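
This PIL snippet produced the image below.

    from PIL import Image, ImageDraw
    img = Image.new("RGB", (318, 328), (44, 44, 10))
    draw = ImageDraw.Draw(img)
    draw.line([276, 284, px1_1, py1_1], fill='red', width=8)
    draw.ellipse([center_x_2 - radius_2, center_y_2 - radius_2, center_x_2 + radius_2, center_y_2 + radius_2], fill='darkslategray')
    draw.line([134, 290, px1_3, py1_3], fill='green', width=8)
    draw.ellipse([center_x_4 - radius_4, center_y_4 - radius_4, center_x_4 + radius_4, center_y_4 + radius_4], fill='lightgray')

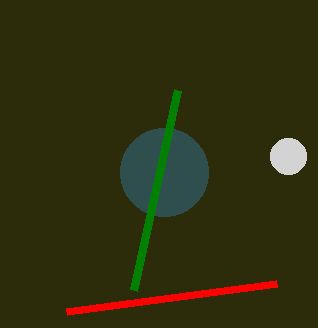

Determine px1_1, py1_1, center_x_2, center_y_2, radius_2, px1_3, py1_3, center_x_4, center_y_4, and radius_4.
px1_1 = 66, py1_1 = 312, center_x_2 = 164, center_y_2 = 172, radius_2 = 44, px1_3 = 178, py1_3 = 90, center_x_4 = 288, center_y_4 = 156, radius_4 = 18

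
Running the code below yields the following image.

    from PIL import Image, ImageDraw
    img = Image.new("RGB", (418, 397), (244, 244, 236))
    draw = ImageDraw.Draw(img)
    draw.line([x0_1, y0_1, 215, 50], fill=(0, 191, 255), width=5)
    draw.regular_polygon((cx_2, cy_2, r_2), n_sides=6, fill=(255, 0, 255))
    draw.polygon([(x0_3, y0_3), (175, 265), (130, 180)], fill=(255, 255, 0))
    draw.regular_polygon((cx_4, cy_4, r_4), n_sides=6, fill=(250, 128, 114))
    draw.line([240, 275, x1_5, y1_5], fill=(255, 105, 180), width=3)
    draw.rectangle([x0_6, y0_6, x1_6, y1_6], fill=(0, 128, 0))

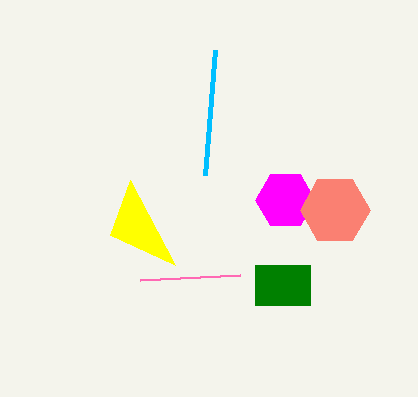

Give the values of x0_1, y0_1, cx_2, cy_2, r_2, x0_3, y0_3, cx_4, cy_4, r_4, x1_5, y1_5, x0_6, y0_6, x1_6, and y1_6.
x0_1 = 205
y0_1 = 175
cx_2 = 285
cy_2 = 200
r_2 = 30
x0_3 = 110
y0_3 = 235
cx_4 = 335
cy_4 = 210
r_4 = 35
x1_5 = 140
y1_5 = 280
x0_6 = 255
y0_6 = 265
x1_6 = 310
y1_6 = 305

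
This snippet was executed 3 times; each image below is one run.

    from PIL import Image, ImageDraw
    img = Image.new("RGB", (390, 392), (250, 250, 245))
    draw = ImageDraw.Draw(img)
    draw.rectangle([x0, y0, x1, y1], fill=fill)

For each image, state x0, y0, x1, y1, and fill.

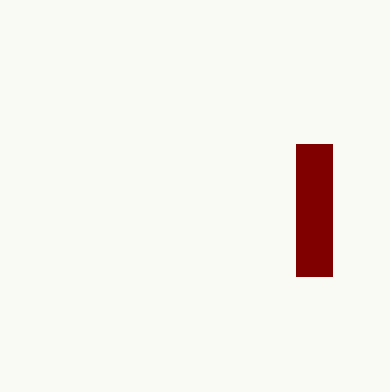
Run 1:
x0 = 296, y0 = 144, x1 = 332, y1 = 276, fill = 'maroon'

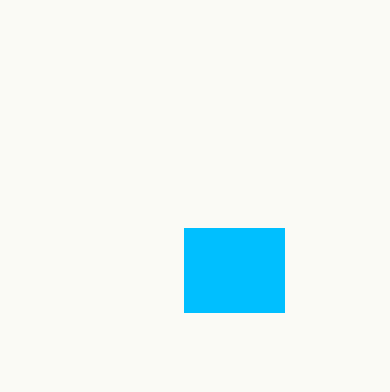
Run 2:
x0 = 184; y0 = 228; x1 = 284; y1 = 312; fill = 'deepskyblue'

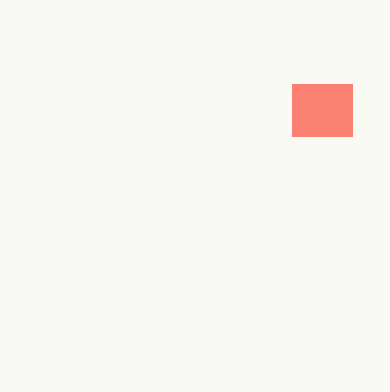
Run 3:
x0 = 292
y0 = 84
x1 = 352
y1 = 136
fill = 'salmon'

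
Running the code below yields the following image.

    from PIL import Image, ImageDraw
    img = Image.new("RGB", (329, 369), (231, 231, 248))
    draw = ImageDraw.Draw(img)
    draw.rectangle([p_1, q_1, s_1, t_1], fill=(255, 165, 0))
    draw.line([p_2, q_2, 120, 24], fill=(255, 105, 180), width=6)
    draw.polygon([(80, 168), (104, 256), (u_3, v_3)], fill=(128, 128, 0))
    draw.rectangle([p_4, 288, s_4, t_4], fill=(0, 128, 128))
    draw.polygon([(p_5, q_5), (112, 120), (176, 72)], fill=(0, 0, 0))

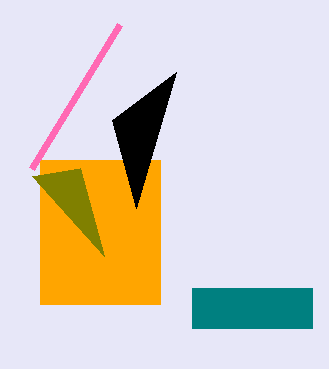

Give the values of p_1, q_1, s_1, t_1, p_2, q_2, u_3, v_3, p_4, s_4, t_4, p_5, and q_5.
p_1 = 40
q_1 = 160
s_1 = 160
t_1 = 304
p_2 = 32
q_2 = 168
u_3 = 32
v_3 = 176
p_4 = 192
s_4 = 312
t_4 = 328
p_5 = 136
q_5 = 208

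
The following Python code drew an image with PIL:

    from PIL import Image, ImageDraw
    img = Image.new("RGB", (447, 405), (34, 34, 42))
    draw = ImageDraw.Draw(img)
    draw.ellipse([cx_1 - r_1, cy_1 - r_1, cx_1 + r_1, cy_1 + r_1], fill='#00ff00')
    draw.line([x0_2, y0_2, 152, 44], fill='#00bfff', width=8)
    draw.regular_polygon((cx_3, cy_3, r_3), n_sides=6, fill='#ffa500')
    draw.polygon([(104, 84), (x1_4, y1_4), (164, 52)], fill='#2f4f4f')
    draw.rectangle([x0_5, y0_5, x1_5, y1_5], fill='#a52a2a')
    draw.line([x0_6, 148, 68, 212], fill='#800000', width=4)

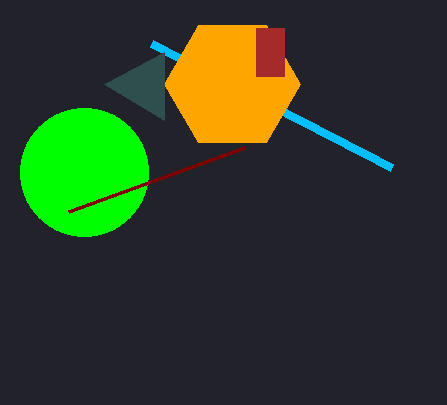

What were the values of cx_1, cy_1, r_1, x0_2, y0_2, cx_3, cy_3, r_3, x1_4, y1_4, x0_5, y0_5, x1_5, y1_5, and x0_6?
cx_1 = 84
cy_1 = 172
r_1 = 64
x0_2 = 392
y0_2 = 168
cx_3 = 232
cy_3 = 84
r_3 = 68
x1_4 = 164
y1_4 = 120
x0_5 = 256
y0_5 = 28
x1_5 = 284
y1_5 = 76
x0_6 = 244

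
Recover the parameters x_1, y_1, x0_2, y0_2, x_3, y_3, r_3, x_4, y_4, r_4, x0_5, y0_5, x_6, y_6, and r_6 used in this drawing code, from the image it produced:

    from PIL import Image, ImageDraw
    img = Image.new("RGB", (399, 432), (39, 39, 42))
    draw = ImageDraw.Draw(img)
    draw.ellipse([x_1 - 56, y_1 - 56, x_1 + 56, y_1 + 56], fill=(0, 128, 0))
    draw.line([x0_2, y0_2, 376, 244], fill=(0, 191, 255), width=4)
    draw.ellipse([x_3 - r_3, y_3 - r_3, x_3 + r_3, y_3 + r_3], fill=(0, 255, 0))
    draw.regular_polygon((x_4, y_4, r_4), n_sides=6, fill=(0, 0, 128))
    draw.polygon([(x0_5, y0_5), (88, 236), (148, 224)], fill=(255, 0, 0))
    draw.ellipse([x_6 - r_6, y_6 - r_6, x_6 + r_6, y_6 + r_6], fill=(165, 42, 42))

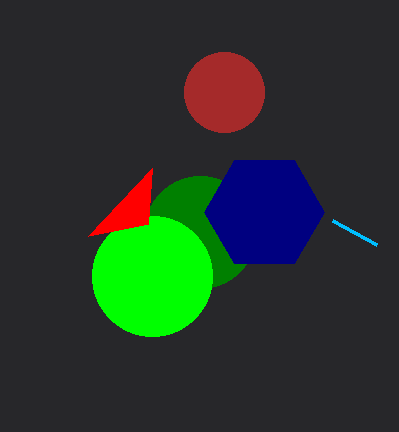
x_1 = 200
y_1 = 232
x0_2 = 332
y0_2 = 220
x_3 = 152
y_3 = 276
r_3 = 60
x_4 = 264
y_4 = 212
r_4 = 60
x0_5 = 152
y0_5 = 168
x_6 = 224
y_6 = 92
r_6 = 40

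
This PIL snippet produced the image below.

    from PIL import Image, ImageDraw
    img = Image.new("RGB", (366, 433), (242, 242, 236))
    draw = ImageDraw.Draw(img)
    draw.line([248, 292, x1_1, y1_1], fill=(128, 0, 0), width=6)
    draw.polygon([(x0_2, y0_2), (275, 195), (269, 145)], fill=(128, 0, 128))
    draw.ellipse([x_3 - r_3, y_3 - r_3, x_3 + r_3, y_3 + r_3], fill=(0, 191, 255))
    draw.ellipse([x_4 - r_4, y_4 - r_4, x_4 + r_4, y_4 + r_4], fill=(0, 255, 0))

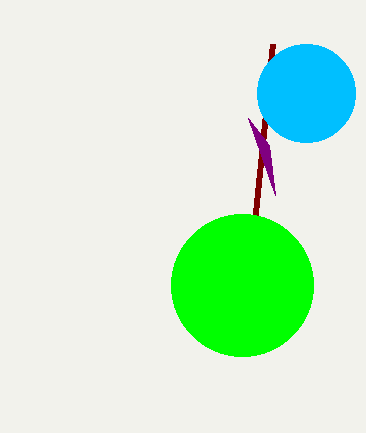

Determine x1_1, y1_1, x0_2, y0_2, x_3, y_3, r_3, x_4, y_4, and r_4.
x1_1 = 273
y1_1 = 44
x0_2 = 248
y0_2 = 118
x_3 = 306
y_3 = 93
r_3 = 49
x_4 = 242
y_4 = 285
r_4 = 71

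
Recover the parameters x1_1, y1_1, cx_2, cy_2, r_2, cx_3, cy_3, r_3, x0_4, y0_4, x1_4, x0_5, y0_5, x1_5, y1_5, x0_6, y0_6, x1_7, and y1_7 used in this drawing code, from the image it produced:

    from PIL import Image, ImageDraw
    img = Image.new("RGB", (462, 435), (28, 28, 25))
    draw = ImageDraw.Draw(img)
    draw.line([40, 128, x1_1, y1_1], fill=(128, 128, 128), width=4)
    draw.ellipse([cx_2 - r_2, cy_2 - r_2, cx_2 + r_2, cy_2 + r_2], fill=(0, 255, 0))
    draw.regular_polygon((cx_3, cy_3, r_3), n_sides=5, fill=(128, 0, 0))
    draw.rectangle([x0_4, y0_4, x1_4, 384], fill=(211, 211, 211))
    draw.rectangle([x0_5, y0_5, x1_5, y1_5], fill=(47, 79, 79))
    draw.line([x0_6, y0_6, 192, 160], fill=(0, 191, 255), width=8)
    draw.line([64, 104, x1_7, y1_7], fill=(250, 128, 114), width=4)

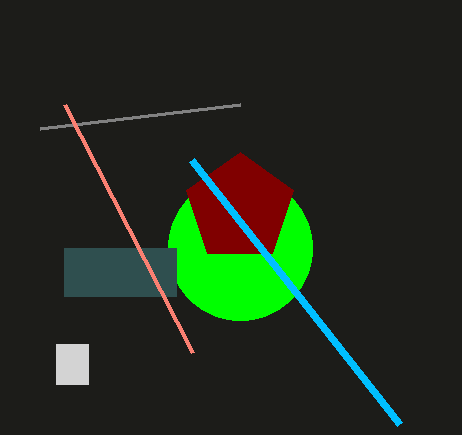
x1_1 = 240; y1_1 = 104; cx_2 = 240; cy_2 = 248; r_2 = 72; cx_3 = 240; cy_3 = 208; r_3 = 56; x0_4 = 56; y0_4 = 344; x1_4 = 88; x0_5 = 64; y0_5 = 248; x1_5 = 176; y1_5 = 296; x0_6 = 400; y0_6 = 424; x1_7 = 192; y1_7 = 352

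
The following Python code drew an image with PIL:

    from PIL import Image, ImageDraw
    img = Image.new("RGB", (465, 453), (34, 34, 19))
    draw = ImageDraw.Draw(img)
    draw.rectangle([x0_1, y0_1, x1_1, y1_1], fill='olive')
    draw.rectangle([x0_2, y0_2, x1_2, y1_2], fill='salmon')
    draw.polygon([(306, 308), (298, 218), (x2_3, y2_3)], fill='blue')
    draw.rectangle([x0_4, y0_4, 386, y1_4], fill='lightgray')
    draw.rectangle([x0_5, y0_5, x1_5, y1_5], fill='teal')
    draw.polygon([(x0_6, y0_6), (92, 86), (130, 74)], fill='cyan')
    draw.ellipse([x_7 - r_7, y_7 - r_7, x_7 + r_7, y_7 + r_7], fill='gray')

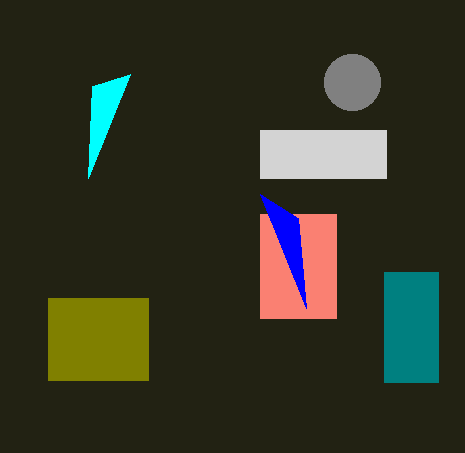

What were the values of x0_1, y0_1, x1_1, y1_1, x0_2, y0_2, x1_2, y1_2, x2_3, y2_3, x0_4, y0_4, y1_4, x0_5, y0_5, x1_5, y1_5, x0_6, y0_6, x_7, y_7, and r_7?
x0_1 = 48; y0_1 = 298; x1_1 = 148; y1_1 = 380; x0_2 = 260; y0_2 = 214; x1_2 = 336; y1_2 = 318; x2_3 = 260; y2_3 = 194; x0_4 = 260; y0_4 = 130; y1_4 = 178; x0_5 = 384; y0_5 = 272; x1_5 = 438; y1_5 = 382; x0_6 = 88; y0_6 = 178; x_7 = 352; y_7 = 82; r_7 = 28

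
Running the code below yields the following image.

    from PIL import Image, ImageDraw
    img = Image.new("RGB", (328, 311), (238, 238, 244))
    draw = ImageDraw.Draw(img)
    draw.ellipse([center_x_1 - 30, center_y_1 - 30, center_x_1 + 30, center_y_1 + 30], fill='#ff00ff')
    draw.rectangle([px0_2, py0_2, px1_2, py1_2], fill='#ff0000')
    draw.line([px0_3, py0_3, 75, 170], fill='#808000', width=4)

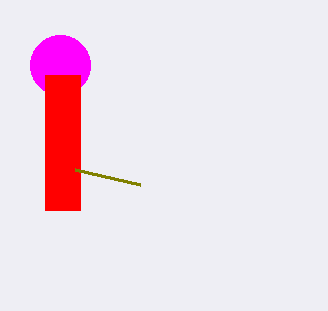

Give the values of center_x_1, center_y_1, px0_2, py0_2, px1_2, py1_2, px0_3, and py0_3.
center_x_1 = 60; center_y_1 = 65; px0_2 = 45; py0_2 = 75; px1_2 = 80; py1_2 = 210; px0_3 = 140; py0_3 = 185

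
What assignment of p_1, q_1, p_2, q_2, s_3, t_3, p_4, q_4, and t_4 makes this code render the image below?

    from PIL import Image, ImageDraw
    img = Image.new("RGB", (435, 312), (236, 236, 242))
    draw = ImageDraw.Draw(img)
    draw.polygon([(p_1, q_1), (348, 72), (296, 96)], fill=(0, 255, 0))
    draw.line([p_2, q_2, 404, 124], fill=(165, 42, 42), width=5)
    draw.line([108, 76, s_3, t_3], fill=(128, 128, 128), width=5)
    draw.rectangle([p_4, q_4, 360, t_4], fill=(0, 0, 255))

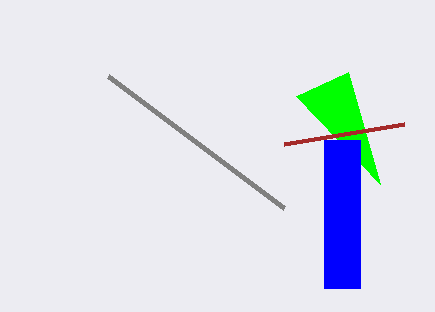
p_1 = 380, q_1 = 184, p_2 = 284, q_2 = 144, s_3 = 284, t_3 = 208, p_4 = 324, q_4 = 140, t_4 = 288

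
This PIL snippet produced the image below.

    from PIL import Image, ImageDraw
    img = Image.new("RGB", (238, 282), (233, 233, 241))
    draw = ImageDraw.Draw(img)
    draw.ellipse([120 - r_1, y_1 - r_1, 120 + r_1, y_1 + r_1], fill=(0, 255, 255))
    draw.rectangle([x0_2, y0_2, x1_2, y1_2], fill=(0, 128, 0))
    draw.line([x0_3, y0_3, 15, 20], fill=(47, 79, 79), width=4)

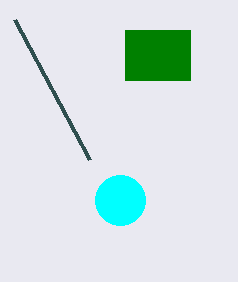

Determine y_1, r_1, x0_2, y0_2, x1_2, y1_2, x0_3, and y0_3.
y_1 = 200; r_1 = 25; x0_2 = 125; y0_2 = 30; x1_2 = 190; y1_2 = 80; x0_3 = 90; y0_3 = 160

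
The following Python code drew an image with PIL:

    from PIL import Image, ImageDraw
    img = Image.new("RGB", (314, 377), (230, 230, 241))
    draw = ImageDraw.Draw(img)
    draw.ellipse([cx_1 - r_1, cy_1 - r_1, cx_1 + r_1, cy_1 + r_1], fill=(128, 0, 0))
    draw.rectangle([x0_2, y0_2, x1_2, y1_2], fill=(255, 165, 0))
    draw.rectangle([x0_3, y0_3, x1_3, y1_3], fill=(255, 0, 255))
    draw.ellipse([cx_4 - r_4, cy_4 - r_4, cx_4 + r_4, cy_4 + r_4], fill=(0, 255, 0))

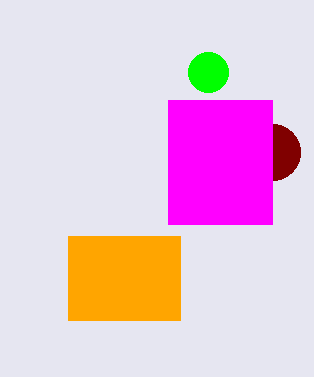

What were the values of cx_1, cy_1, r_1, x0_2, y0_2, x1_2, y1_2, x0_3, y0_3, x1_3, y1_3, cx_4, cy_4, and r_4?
cx_1 = 272
cy_1 = 152
r_1 = 28
x0_2 = 68
y0_2 = 236
x1_2 = 180
y1_2 = 320
x0_3 = 168
y0_3 = 100
x1_3 = 272
y1_3 = 224
cx_4 = 208
cy_4 = 72
r_4 = 20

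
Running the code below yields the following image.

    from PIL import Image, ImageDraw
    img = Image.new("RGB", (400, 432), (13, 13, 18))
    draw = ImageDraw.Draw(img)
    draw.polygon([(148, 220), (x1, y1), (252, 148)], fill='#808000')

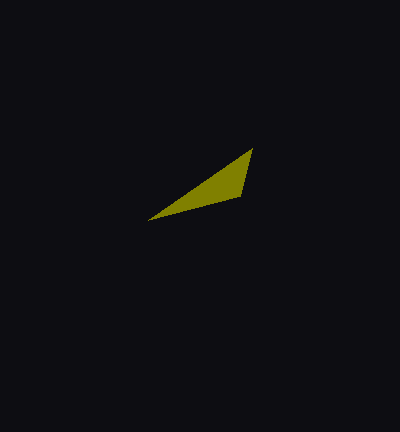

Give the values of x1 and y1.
x1 = 240, y1 = 196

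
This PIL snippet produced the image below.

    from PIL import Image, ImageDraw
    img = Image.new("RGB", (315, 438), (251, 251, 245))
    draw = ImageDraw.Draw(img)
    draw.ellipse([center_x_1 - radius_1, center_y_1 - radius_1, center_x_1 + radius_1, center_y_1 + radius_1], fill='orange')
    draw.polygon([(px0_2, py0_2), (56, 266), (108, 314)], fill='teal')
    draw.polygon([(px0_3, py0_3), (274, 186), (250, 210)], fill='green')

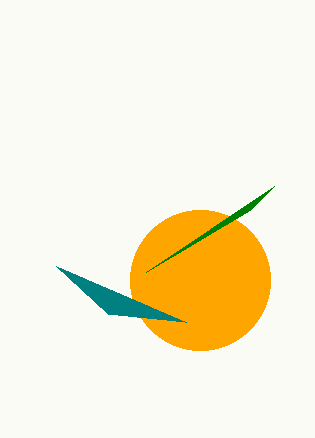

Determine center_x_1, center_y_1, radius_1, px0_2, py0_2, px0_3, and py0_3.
center_x_1 = 200; center_y_1 = 280; radius_1 = 70; px0_2 = 186; py0_2 = 322; px0_3 = 146; py0_3 = 272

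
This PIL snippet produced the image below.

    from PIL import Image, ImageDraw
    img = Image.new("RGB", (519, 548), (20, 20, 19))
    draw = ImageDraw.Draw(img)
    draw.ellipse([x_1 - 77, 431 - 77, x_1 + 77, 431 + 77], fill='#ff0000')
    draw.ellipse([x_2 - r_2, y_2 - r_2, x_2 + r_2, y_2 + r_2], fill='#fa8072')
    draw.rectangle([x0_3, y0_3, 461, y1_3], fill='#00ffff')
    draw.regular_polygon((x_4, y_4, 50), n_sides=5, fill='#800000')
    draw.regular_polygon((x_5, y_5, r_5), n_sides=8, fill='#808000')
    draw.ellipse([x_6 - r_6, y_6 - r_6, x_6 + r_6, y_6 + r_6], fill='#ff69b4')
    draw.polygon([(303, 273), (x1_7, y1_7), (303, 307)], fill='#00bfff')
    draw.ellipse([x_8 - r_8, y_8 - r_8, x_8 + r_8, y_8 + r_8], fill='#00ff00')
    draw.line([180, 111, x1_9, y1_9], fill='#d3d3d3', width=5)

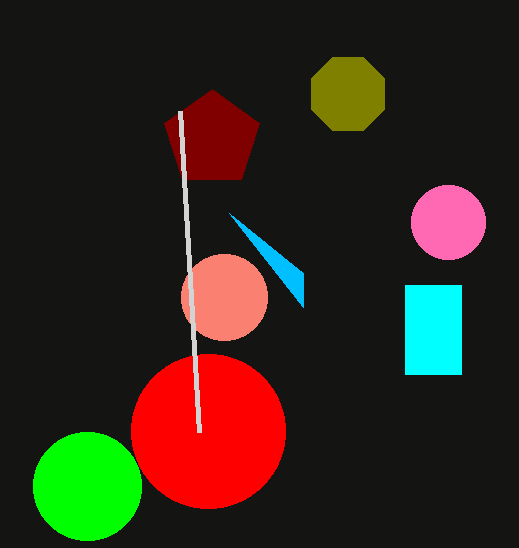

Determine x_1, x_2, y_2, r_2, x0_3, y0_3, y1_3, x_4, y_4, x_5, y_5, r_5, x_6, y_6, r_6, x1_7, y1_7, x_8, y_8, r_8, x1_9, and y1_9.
x_1 = 208, x_2 = 224, y_2 = 297, r_2 = 43, x0_3 = 405, y0_3 = 285, y1_3 = 374, x_4 = 212, y_4 = 139, x_5 = 348, y_5 = 94, r_5 = 40, x_6 = 448, y_6 = 222, r_6 = 37, x1_7 = 229, y1_7 = 213, x_8 = 87, y_8 = 486, r_8 = 54, x1_9 = 199, y1_9 = 432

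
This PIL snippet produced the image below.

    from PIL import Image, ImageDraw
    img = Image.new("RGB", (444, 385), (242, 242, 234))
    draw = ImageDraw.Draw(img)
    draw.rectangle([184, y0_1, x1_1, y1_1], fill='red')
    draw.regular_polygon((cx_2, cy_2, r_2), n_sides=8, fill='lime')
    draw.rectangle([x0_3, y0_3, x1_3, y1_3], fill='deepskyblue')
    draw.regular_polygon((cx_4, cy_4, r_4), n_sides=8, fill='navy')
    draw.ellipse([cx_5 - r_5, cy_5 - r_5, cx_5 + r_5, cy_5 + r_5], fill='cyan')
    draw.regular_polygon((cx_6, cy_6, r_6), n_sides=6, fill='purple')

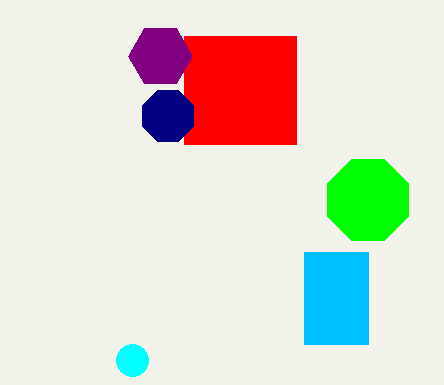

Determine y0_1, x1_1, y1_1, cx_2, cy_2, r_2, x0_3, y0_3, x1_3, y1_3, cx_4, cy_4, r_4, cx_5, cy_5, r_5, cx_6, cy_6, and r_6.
y0_1 = 36; x1_1 = 296; y1_1 = 144; cx_2 = 368; cy_2 = 200; r_2 = 44; x0_3 = 304; y0_3 = 252; x1_3 = 368; y1_3 = 344; cx_4 = 168; cy_4 = 116; r_4 = 28; cx_5 = 132; cy_5 = 360; r_5 = 16; cx_6 = 160; cy_6 = 56; r_6 = 32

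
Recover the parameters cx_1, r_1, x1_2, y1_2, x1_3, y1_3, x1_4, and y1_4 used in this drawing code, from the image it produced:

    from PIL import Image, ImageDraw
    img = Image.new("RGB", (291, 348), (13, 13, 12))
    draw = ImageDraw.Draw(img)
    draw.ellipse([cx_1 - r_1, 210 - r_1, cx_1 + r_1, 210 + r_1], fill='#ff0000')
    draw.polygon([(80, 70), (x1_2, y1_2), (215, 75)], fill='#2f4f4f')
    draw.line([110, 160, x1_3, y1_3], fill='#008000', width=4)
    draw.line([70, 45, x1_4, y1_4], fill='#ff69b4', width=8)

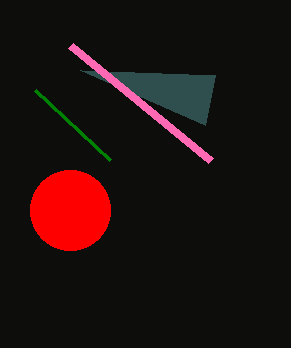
cx_1 = 70; r_1 = 40; x1_2 = 205; y1_2 = 125; x1_3 = 35; y1_3 = 90; x1_4 = 210; y1_4 = 160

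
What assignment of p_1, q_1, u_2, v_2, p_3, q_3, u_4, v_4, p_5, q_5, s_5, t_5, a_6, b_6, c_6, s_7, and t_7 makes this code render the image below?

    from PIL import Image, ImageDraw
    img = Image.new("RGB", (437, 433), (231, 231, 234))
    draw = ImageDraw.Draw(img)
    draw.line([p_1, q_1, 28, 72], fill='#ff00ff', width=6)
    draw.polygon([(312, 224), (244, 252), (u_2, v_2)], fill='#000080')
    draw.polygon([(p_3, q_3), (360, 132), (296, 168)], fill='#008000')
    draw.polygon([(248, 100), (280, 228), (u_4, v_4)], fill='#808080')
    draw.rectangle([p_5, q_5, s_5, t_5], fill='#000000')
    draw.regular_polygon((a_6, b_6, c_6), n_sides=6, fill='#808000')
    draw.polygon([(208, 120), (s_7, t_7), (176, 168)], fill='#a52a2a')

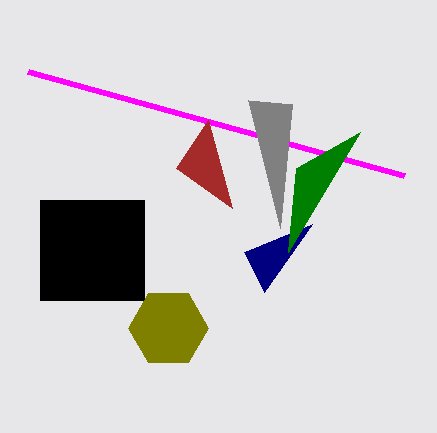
p_1 = 404; q_1 = 176; u_2 = 264; v_2 = 292; p_3 = 288; q_3 = 252; u_4 = 292; v_4 = 104; p_5 = 40; q_5 = 200; s_5 = 144; t_5 = 300; a_6 = 168; b_6 = 328; c_6 = 40; s_7 = 232; t_7 = 208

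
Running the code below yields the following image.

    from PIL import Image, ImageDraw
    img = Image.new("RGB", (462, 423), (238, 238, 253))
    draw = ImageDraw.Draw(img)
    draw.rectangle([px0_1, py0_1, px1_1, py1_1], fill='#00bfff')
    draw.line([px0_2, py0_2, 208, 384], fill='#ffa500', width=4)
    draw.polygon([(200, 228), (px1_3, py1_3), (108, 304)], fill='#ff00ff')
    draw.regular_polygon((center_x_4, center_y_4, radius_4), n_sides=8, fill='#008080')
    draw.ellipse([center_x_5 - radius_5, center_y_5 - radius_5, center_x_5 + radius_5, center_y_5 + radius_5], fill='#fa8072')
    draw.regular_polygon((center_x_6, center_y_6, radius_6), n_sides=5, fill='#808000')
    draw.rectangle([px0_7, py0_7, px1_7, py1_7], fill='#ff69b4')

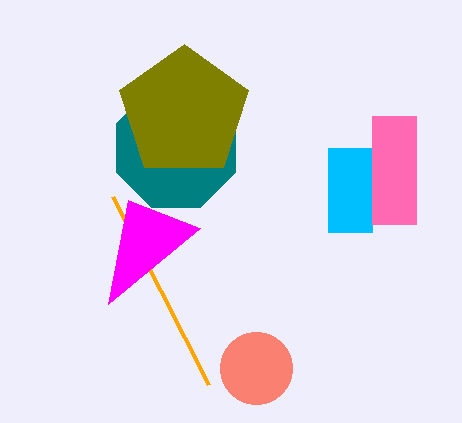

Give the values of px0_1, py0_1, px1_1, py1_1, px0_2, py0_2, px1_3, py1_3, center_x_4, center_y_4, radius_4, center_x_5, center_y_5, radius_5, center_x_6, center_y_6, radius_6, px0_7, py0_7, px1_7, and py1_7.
px0_1 = 328
py0_1 = 148
px1_1 = 372
py1_1 = 232
px0_2 = 112
py0_2 = 196
px1_3 = 128
py1_3 = 200
center_x_4 = 176
center_y_4 = 148
radius_4 = 64
center_x_5 = 256
center_y_5 = 368
radius_5 = 36
center_x_6 = 184
center_y_6 = 112
radius_6 = 68
px0_7 = 372
py0_7 = 116
px1_7 = 416
py1_7 = 224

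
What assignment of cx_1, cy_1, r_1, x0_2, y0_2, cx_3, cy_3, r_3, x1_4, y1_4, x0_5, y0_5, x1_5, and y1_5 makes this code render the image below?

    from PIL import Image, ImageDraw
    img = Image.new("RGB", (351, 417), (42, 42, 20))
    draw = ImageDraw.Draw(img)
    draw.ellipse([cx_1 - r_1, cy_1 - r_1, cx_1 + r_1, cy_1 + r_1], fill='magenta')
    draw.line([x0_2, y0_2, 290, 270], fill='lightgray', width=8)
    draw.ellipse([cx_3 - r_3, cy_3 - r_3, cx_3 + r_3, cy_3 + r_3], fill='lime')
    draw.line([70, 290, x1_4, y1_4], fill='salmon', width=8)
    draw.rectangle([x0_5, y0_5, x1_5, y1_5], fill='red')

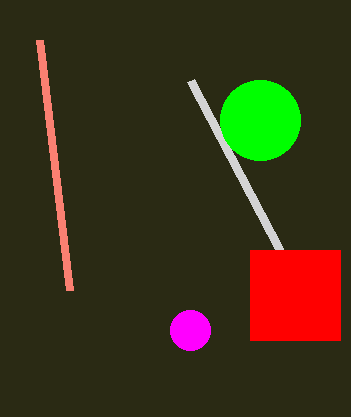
cx_1 = 190; cy_1 = 330; r_1 = 20; x0_2 = 190; y0_2 = 80; cx_3 = 260; cy_3 = 120; r_3 = 40; x1_4 = 40; y1_4 = 40; x0_5 = 250; y0_5 = 250; x1_5 = 340; y1_5 = 340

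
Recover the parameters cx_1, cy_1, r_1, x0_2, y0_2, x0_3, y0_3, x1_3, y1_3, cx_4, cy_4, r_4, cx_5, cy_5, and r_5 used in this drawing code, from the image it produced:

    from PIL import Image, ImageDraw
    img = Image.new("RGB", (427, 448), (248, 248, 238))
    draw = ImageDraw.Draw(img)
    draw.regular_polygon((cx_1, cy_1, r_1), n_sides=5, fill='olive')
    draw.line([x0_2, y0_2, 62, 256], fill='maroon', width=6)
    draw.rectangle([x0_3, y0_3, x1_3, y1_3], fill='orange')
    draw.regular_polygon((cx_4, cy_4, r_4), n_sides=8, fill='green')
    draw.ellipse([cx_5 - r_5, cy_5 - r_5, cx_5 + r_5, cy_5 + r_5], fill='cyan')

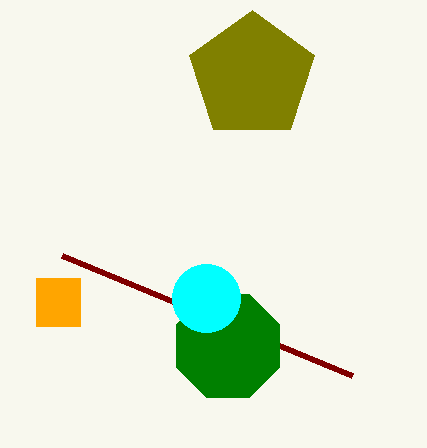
cx_1 = 252
cy_1 = 76
r_1 = 66
x0_2 = 352
y0_2 = 376
x0_3 = 36
y0_3 = 278
x1_3 = 80
y1_3 = 326
cx_4 = 228
cy_4 = 346
r_4 = 56
cx_5 = 206
cy_5 = 298
r_5 = 34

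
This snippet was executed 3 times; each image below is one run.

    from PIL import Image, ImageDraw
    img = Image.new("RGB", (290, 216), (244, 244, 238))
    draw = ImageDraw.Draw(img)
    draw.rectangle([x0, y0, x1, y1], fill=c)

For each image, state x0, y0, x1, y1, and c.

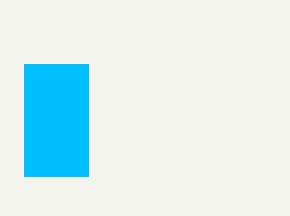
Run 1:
x0 = 24, y0 = 64, x1 = 88, y1 = 176, c = 'deepskyblue'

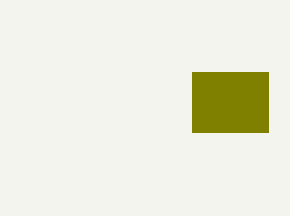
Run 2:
x0 = 192; y0 = 72; x1 = 268; y1 = 132; c = 'olive'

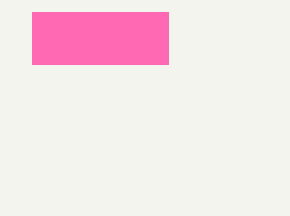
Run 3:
x0 = 32; y0 = 12; x1 = 168; y1 = 64; c = 'hotpink'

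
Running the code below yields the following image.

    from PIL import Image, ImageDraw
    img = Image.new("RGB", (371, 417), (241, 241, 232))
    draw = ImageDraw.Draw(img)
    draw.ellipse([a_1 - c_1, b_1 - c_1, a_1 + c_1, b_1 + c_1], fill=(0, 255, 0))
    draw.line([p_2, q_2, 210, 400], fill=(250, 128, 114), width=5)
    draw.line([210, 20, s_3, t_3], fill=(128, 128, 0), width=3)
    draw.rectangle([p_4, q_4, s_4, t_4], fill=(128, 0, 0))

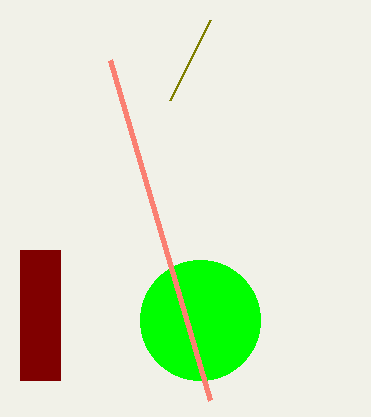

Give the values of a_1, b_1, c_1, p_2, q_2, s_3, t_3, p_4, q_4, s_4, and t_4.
a_1 = 200, b_1 = 320, c_1 = 60, p_2 = 110, q_2 = 60, s_3 = 170, t_3 = 100, p_4 = 20, q_4 = 250, s_4 = 60, t_4 = 380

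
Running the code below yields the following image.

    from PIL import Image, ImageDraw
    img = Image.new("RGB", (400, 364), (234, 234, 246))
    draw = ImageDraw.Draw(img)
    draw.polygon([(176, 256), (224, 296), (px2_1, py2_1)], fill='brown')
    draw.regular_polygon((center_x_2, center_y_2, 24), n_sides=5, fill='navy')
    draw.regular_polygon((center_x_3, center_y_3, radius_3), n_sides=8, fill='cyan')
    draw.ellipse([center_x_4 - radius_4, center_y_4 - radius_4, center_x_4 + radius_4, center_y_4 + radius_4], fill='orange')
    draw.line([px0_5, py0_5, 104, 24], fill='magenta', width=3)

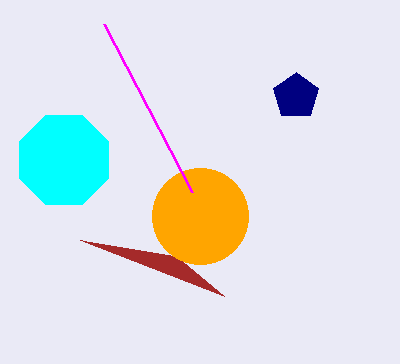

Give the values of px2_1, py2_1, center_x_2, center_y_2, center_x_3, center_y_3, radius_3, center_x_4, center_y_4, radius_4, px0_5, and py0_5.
px2_1 = 80
py2_1 = 240
center_x_2 = 296
center_y_2 = 96
center_x_3 = 64
center_y_3 = 160
radius_3 = 48
center_x_4 = 200
center_y_4 = 216
radius_4 = 48
px0_5 = 192
py0_5 = 192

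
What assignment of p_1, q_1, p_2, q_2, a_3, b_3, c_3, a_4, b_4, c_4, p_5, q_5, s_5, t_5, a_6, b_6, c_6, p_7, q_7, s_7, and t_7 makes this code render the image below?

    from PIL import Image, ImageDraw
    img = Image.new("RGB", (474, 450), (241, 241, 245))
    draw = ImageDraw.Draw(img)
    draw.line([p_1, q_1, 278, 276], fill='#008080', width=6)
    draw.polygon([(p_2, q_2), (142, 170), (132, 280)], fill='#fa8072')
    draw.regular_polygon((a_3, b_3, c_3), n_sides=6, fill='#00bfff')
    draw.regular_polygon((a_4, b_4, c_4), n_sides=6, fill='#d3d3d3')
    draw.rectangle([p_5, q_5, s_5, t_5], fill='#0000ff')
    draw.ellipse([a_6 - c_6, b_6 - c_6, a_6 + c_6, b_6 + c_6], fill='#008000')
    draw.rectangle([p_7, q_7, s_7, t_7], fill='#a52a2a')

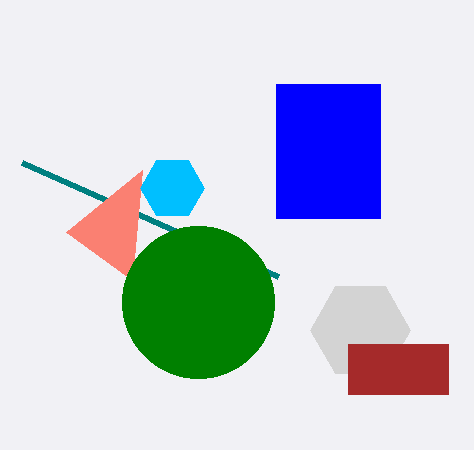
p_1 = 22, q_1 = 162, p_2 = 66, q_2 = 232, a_3 = 172, b_3 = 188, c_3 = 32, a_4 = 360, b_4 = 330, c_4 = 50, p_5 = 276, q_5 = 84, s_5 = 380, t_5 = 218, a_6 = 198, b_6 = 302, c_6 = 76, p_7 = 348, q_7 = 344, s_7 = 448, t_7 = 394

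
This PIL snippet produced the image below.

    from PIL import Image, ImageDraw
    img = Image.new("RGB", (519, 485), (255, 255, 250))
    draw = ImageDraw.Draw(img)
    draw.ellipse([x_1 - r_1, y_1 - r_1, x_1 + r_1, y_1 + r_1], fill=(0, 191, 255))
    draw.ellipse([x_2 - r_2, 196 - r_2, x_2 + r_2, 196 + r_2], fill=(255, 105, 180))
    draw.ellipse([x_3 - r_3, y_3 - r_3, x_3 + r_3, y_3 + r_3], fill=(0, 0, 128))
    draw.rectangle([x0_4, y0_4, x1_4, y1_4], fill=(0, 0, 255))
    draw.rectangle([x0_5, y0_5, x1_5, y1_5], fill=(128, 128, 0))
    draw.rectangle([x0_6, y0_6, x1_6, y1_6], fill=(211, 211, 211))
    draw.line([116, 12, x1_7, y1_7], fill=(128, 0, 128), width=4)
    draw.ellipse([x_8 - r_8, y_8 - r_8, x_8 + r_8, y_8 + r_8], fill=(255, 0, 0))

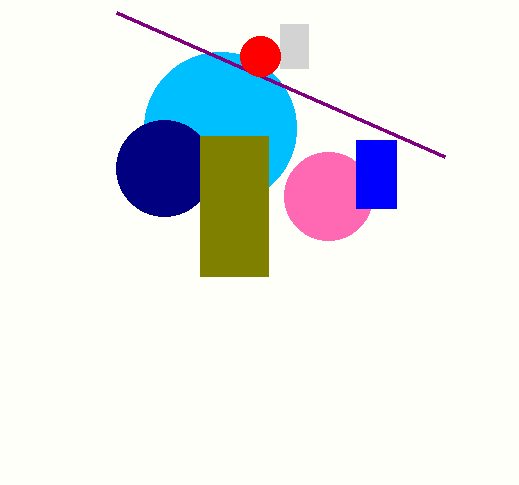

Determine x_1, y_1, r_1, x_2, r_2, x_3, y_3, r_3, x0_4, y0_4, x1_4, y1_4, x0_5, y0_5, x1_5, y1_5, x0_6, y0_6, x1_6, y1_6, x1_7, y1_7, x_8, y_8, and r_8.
x_1 = 220
y_1 = 128
r_1 = 76
x_2 = 328
r_2 = 44
x_3 = 164
y_3 = 168
r_3 = 48
x0_4 = 356
y0_4 = 140
x1_4 = 396
y1_4 = 208
x0_5 = 200
y0_5 = 136
x1_5 = 268
y1_5 = 276
x0_6 = 280
y0_6 = 24
x1_6 = 308
y1_6 = 68
x1_7 = 444
y1_7 = 156
x_8 = 260
y_8 = 56
r_8 = 20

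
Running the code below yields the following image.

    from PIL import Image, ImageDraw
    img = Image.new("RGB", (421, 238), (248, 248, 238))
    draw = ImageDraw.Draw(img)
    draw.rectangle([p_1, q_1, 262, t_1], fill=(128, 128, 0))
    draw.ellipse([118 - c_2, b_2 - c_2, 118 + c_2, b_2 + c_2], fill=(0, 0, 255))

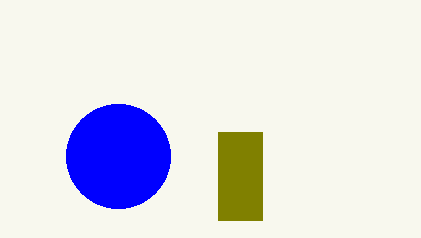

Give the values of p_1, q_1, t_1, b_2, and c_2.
p_1 = 218; q_1 = 132; t_1 = 220; b_2 = 156; c_2 = 52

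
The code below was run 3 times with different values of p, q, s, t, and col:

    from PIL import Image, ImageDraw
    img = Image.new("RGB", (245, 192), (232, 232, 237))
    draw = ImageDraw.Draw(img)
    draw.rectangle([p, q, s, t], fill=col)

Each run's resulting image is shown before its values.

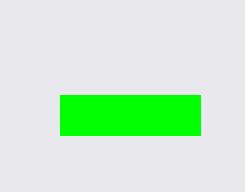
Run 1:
p = 60, q = 95, s = 200, t = 135, col = 'lime'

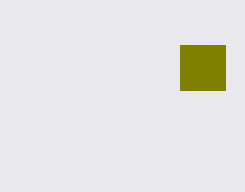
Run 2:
p = 180
q = 45
s = 225
t = 90
col = 'olive'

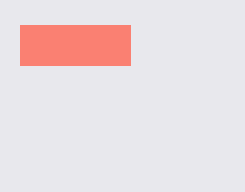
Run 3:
p = 20; q = 25; s = 130; t = 65; col = 'salmon'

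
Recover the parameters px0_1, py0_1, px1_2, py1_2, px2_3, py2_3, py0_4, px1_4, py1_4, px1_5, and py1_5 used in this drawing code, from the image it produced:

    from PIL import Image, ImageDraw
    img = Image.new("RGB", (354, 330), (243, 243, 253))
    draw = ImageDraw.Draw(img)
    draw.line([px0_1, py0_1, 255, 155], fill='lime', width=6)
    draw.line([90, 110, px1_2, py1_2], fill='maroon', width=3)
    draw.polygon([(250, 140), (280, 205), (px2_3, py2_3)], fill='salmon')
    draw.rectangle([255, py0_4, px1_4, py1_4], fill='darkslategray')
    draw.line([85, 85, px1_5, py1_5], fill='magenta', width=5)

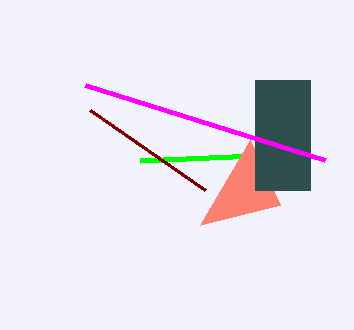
px0_1 = 140
py0_1 = 160
px1_2 = 205
py1_2 = 190
px2_3 = 200
py2_3 = 225
py0_4 = 80
px1_4 = 310
py1_4 = 190
px1_5 = 325
py1_5 = 160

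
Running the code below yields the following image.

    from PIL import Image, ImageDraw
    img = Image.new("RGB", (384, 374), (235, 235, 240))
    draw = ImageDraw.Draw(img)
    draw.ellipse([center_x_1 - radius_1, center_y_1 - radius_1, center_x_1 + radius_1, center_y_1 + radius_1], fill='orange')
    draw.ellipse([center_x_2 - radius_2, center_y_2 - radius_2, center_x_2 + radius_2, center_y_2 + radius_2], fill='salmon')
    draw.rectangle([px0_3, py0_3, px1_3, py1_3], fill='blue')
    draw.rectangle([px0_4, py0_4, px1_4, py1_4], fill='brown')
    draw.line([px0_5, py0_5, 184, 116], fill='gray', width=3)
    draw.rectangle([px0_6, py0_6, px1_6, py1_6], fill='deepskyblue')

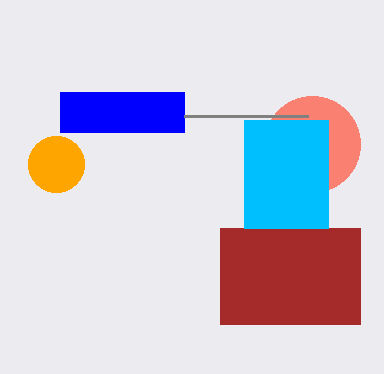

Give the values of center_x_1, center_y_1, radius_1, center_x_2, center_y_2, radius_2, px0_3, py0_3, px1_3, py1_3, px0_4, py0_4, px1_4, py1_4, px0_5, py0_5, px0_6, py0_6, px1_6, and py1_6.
center_x_1 = 56; center_y_1 = 164; radius_1 = 28; center_x_2 = 312; center_y_2 = 144; radius_2 = 48; px0_3 = 60; py0_3 = 92; px1_3 = 184; py1_3 = 132; px0_4 = 220; py0_4 = 228; px1_4 = 360; py1_4 = 324; px0_5 = 308; py0_5 = 116; px0_6 = 244; py0_6 = 120; px1_6 = 328; py1_6 = 228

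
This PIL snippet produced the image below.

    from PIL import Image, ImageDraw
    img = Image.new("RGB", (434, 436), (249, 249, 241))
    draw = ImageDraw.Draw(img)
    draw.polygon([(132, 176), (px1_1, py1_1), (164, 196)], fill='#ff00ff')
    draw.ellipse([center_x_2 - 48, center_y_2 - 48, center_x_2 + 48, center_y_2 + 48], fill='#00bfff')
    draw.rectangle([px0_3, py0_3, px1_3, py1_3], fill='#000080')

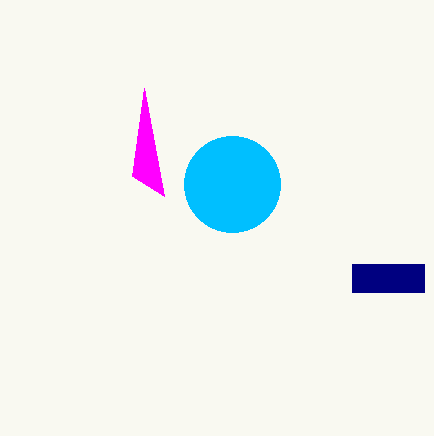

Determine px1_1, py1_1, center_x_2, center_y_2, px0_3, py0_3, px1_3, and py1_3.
px1_1 = 144, py1_1 = 88, center_x_2 = 232, center_y_2 = 184, px0_3 = 352, py0_3 = 264, px1_3 = 424, py1_3 = 292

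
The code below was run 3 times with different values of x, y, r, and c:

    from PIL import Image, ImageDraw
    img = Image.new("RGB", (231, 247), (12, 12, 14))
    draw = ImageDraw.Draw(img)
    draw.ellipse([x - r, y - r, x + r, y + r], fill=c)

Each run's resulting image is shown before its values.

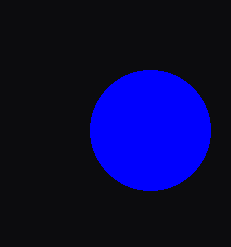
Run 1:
x = 150; y = 130; r = 60; c = 'blue'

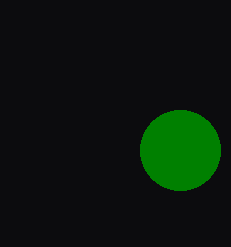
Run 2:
x = 180; y = 150; r = 40; c = 'green'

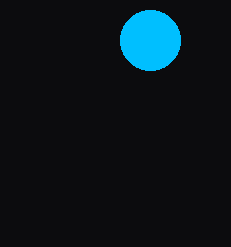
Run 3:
x = 150; y = 40; r = 30; c = 'deepskyblue'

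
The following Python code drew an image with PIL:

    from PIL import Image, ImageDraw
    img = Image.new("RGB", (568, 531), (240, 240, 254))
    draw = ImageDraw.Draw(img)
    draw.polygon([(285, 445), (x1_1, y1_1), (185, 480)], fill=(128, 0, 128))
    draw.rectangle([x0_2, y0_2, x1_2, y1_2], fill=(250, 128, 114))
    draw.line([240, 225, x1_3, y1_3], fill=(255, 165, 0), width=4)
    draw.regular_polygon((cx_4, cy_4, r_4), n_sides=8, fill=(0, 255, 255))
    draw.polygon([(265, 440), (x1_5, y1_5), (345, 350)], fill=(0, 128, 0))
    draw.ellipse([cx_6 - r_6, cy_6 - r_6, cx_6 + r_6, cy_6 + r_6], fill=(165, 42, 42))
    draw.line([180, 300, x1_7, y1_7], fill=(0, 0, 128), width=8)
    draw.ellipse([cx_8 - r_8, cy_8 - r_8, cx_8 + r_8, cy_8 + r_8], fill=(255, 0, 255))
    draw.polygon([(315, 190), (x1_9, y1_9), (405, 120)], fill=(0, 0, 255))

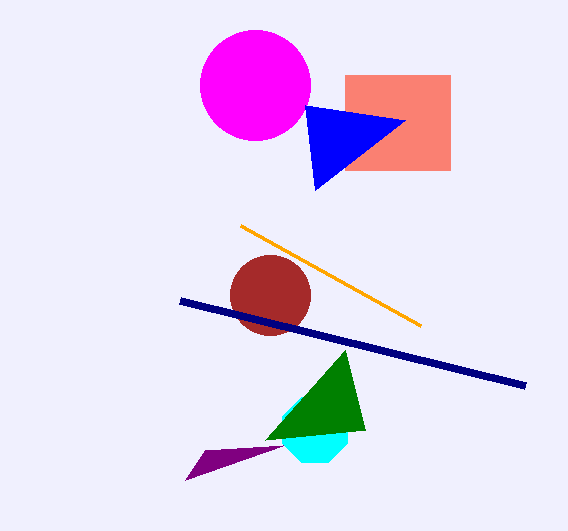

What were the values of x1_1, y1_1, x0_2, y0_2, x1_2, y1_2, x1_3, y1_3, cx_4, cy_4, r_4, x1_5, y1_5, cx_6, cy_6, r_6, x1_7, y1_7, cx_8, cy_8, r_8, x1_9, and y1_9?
x1_1 = 205, y1_1 = 450, x0_2 = 345, y0_2 = 75, x1_2 = 450, y1_2 = 170, x1_3 = 420, y1_3 = 325, cx_4 = 315, cy_4 = 430, r_4 = 35, x1_5 = 365, y1_5 = 430, cx_6 = 270, cy_6 = 295, r_6 = 40, x1_7 = 525, y1_7 = 385, cx_8 = 255, cy_8 = 85, r_8 = 55, x1_9 = 305, y1_9 = 105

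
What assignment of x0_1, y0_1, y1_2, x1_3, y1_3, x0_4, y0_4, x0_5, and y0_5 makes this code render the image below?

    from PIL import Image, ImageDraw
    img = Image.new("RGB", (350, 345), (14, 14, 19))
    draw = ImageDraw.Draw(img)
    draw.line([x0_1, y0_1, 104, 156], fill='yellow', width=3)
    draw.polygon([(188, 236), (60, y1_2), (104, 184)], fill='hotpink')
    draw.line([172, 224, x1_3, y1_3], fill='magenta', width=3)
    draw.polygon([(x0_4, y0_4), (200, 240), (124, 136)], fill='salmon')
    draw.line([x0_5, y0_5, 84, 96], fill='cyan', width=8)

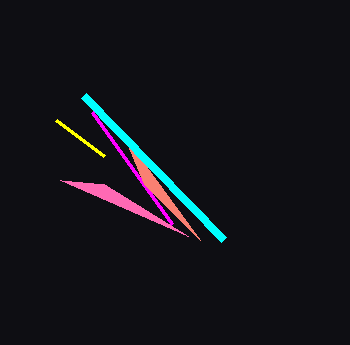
x0_1 = 56; y0_1 = 120; y1_2 = 180; x1_3 = 92; y1_3 = 112; x0_4 = 144; y0_4 = 184; x0_5 = 224; y0_5 = 240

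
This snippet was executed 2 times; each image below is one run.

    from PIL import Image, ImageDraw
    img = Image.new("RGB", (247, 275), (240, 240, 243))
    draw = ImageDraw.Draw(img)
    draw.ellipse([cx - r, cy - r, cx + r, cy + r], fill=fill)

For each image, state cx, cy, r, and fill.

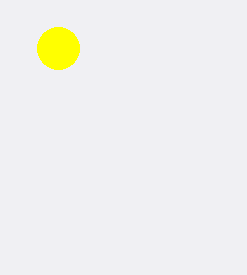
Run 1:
cx = 58, cy = 48, r = 21, fill = 'yellow'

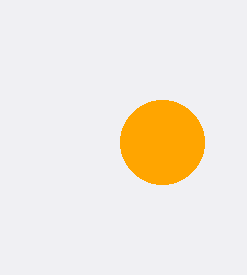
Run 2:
cx = 162; cy = 142; r = 42; fill = 'orange'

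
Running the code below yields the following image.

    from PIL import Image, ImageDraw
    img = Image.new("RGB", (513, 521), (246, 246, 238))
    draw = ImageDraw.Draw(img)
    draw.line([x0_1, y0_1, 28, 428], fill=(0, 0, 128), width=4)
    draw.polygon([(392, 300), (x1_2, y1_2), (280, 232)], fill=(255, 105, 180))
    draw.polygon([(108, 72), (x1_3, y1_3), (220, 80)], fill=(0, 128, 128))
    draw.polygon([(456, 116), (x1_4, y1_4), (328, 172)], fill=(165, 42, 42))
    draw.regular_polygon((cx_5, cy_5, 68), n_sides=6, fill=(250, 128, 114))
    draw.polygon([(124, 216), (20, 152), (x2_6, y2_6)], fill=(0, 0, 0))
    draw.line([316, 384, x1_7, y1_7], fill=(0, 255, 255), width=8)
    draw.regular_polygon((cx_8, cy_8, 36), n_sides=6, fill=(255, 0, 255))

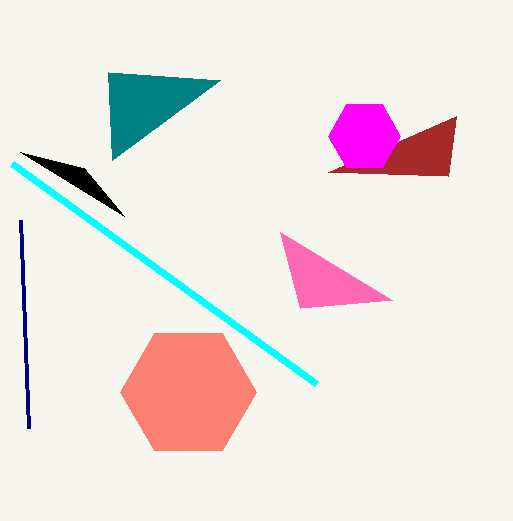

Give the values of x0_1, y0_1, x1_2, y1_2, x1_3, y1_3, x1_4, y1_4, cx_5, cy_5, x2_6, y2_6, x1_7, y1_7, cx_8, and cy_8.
x0_1 = 20, y0_1 = 220, x1_2 = 300, y1_2 = 308, x1_3 = 112, y1_3 = 160, x1_4 = 448, y1_4 = 176, cx_5 = 188, cy_5 = 392, x2_6 = 84, y2_6 = 168, x1_7 = 12, y1_7 = 164, cx_8 = 364, cy_8 = 136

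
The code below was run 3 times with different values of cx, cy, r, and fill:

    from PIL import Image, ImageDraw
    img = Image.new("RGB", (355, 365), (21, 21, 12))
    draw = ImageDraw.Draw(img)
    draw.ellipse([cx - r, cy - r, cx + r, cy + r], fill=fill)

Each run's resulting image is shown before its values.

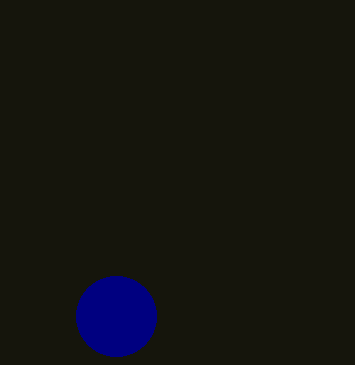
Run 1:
cx = 116
cy = 316
r = 40
fill = 'navy'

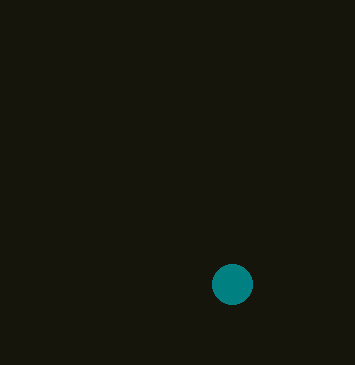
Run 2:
cx = 232; cy = 284; r = 20; fill = 'teal'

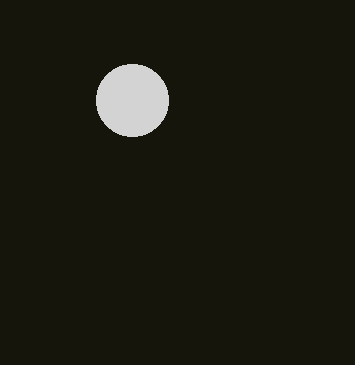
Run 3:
cx = 132, cy = 100, r = 36, fill = 'lightgray'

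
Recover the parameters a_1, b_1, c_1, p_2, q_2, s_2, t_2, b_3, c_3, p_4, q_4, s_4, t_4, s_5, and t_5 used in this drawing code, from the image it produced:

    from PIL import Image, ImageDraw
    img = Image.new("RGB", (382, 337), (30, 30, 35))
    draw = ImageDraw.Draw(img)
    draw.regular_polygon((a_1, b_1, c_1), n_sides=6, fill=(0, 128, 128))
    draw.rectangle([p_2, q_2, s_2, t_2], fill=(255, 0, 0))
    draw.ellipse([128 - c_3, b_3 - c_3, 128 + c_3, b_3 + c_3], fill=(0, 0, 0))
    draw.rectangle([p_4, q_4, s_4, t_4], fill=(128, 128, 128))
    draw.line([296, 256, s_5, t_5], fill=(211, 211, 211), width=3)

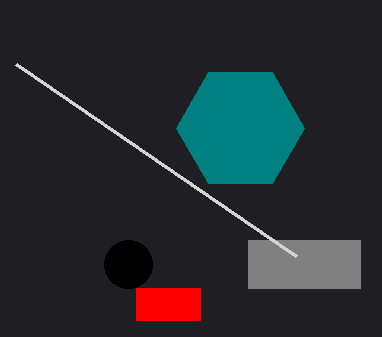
a_1 = 240, b_1 = 128, c_1 = 64, p_2 = 136, q_2 = 288, s_2 = 200, t_2 = 320, b_3 = 264, c_3 = 24, p_4 = 248, q_4 = 240, s_4 = 360, t_4 = 288, s_5 = 16, t_5 = 64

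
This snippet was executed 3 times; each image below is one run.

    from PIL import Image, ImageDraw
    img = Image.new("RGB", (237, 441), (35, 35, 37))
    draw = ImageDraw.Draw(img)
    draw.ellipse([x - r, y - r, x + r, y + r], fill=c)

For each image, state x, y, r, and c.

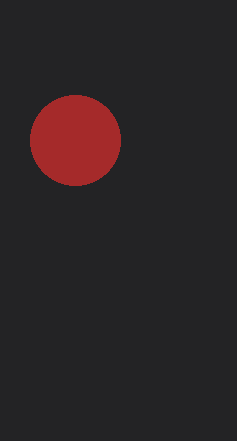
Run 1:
x = 75, y = 140, r = 45, c = 'brown'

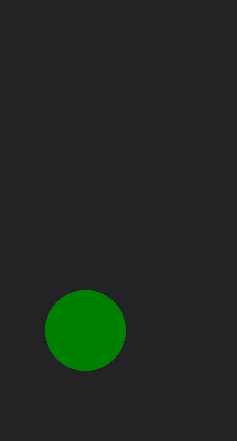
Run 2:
x = 85
y = 330
r = 40
c = 'green'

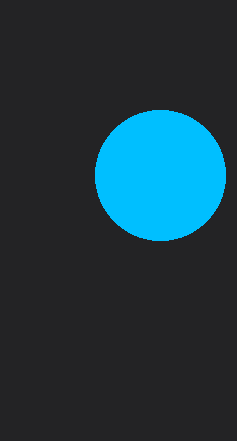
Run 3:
x = 160; y = 175; r = 65; c = 'deepskyblue'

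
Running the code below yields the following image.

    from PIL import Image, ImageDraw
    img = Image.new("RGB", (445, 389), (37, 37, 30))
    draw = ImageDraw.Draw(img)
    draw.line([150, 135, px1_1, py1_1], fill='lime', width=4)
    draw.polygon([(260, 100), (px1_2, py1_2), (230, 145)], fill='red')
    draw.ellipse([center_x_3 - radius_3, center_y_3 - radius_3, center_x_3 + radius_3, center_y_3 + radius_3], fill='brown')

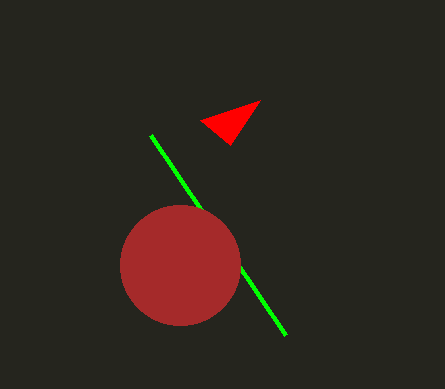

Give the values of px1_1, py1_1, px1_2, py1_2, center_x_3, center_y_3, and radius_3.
px1_1 = 285
py1_1 = 335
px1_2 = 200
py1_2 = 120
center_x_3 = 180
center_y_3 = 265
radius_3 = 60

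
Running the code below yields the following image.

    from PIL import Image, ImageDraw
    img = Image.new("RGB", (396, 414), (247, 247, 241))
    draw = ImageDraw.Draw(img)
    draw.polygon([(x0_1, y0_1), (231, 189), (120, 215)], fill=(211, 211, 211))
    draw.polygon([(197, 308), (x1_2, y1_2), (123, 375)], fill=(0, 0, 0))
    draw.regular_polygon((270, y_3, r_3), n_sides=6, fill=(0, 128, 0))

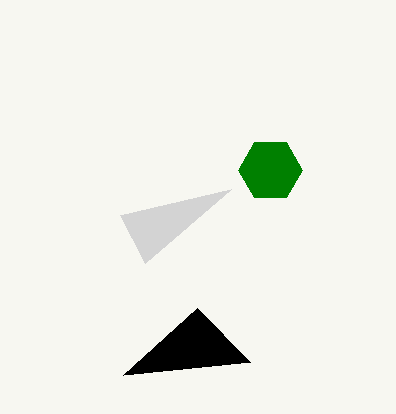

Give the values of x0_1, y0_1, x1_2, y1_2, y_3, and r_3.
x0_1 = 145, y0_1 = 263, x1_2 = 250, y1_2 = 362, y_3 = 170, r_3 = 32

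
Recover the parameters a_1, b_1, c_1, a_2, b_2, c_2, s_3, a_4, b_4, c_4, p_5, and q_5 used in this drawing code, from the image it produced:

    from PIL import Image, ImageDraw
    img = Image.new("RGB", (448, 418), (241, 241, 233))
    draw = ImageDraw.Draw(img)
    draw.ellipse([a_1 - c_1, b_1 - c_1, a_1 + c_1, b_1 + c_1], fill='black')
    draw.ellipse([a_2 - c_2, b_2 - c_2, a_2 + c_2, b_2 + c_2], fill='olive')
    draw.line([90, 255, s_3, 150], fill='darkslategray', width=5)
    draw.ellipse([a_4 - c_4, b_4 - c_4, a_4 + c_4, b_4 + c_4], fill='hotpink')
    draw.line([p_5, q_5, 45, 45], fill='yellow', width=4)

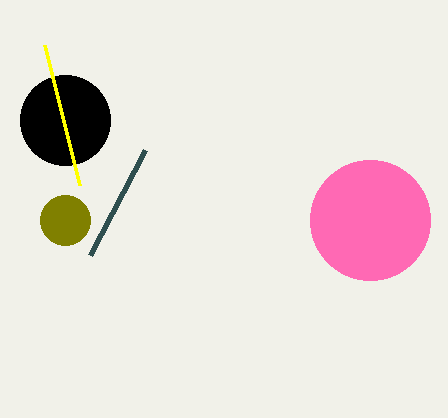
a_1 = 65, b_1 = 120, c_1 = 45, a_2 = 65, b_2 = 220, c_2 = 25, s_3 = 145, a_4 = 370, b_4 = 220, c_4 = 60, p_5 = 80, q_5 = 185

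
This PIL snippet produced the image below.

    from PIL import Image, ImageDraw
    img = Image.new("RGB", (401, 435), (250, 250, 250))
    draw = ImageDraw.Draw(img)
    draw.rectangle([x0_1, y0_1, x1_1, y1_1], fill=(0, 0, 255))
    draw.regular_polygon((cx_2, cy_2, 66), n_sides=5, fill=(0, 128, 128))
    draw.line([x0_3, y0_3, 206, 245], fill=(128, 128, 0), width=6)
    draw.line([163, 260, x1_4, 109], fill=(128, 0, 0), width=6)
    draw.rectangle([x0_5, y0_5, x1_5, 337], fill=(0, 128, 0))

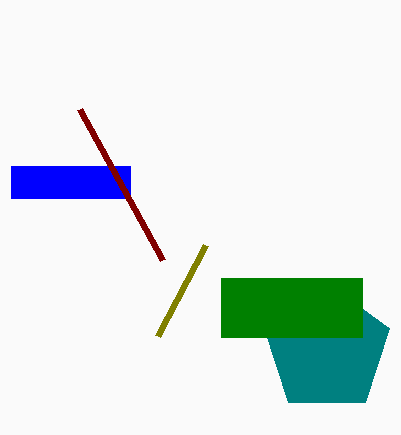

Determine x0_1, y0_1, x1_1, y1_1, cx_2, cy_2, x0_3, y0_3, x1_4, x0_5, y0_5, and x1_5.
x0_1 = 11; y0_1 = 166; x1_1 = 130; y1_1 = 198; cx_2 = 327; cy_2 = 349; x0_3 = 158; y0_3 = 336; x1_4 = 80; x0_5 = 221; y0_5 = 278; x1_5 = 362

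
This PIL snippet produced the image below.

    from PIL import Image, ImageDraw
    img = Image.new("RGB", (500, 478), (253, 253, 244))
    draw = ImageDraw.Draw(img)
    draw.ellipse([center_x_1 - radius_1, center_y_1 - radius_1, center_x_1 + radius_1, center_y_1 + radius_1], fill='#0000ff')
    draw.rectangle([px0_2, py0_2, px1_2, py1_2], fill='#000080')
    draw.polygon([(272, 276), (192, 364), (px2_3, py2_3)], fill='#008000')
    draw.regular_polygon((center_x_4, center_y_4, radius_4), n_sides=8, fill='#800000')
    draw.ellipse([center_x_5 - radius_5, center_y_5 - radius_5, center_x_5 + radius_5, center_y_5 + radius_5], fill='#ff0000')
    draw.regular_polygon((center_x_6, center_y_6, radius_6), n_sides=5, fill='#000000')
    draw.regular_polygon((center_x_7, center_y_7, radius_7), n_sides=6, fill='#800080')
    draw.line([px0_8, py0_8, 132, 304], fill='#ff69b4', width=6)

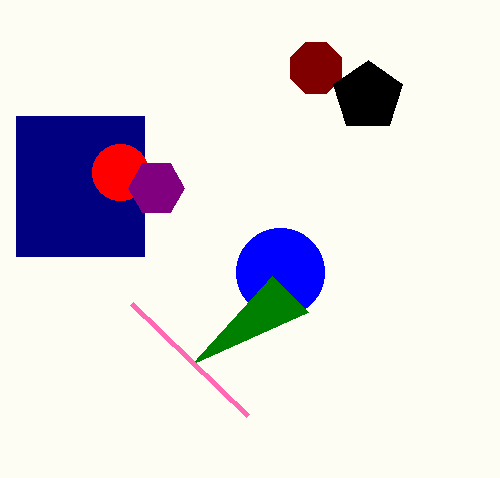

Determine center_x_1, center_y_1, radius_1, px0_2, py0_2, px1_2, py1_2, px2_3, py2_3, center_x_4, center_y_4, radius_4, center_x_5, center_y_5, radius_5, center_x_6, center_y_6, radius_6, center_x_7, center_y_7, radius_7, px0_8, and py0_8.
center_x_1 = 280
center_y_1 = 272
radius_1 = 44
px0_2 = 16
py0_2 = 116
px1_2 = 144
py1_2 = 256
px2_3 = 308
py2_3 = 312
center_x_4 = 316
center_y_4 = 68
radius_4 = 28
center_x_5 = 120
center_y_5 = 172
radius_5 = 28
center_x_6 = 368
center_y_6 = 96
radius_6 = 36
center_x_7 = 156
center_y_7 = 188
radius_7 = 28
px0_8 = 248
py0_8 = 416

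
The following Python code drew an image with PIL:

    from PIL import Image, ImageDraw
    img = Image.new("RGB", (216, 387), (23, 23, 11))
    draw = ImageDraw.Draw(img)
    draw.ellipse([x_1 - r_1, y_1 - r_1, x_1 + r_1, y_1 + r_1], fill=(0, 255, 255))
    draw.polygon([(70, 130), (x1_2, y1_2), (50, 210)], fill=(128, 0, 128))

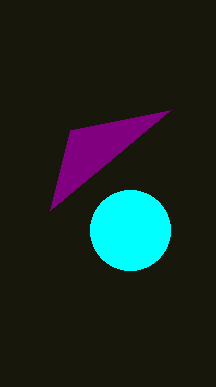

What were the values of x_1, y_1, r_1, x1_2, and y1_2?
x_1 = 130, y_1 = 230, r_1 = 40, x1_2 = 170, y1_2 = 110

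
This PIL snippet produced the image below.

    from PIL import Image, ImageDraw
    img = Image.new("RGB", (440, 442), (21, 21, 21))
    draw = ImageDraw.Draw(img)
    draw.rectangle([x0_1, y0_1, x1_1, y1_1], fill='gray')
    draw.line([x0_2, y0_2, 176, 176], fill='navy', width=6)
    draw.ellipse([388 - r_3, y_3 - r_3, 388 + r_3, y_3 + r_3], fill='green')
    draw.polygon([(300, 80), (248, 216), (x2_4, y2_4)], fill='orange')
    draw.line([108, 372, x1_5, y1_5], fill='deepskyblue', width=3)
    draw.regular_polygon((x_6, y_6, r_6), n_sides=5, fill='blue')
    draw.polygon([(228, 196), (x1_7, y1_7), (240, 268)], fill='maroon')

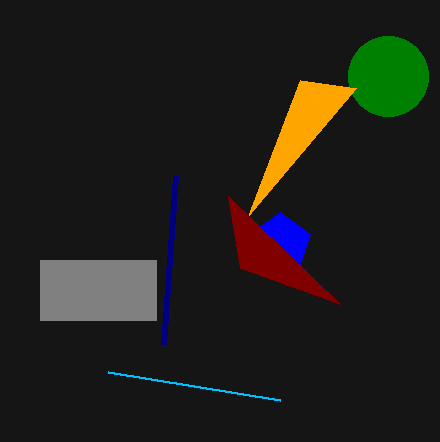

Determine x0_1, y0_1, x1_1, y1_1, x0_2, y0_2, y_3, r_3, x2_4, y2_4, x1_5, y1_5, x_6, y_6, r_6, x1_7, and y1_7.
x0_1 = 40
y0_1 = 260
x1_1 = 156
y1_1 = 320
x0_2 = 164
y0_2 = 344
y_3 = 76
r_3 = 40
x2_4 = 356
y2_4 = 88
x1_5 = 280
y1_5 = 400
x_6 = 280
y_6 = 244
r_6 = 32
x1_7 = 340
y1_7 = 304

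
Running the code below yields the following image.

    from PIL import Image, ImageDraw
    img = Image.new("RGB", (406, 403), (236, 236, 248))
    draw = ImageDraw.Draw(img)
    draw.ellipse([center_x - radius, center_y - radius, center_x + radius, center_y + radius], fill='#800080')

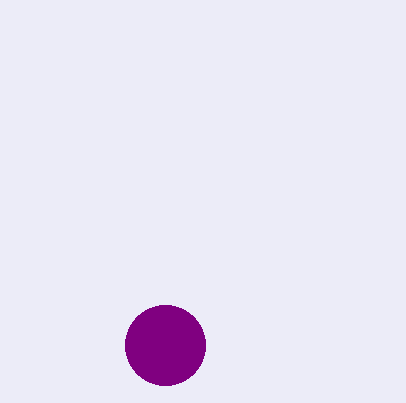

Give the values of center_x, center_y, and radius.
center_x = 165; center_y = 345; radius = 40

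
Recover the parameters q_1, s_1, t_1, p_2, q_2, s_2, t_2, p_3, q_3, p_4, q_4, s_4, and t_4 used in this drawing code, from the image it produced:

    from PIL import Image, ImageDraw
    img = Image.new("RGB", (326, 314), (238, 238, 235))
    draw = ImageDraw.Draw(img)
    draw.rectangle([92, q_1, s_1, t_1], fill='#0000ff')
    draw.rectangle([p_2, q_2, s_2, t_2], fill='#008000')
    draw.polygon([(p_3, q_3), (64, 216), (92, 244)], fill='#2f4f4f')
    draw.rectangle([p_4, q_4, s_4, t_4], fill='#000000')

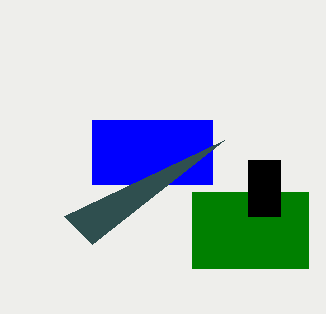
q_1 = 120, s_1 = 212, t_1 = 184, p_2 = 192, q_2 = 192, s_2 = 308, t_2 = 268, p_3 = 224, q_3 = 140, p_4 = 248, q_4 = 160, s_4 = 280, t_4 = 216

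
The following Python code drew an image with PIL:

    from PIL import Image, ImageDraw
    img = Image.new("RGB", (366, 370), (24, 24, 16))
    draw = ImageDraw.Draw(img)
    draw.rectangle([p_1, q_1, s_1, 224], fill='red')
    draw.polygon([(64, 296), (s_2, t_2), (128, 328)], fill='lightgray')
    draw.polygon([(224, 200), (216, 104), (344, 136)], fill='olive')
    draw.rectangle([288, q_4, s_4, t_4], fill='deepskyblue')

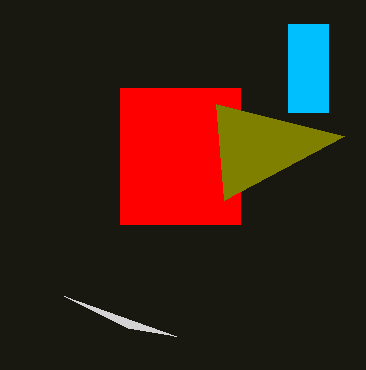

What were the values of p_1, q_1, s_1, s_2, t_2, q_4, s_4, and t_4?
p_1 = 120; q_1 = 88; s_1 = 240; s_2 = 176; t_2 = 336; q_4 = 24; s_4 = 328; t_4 = 112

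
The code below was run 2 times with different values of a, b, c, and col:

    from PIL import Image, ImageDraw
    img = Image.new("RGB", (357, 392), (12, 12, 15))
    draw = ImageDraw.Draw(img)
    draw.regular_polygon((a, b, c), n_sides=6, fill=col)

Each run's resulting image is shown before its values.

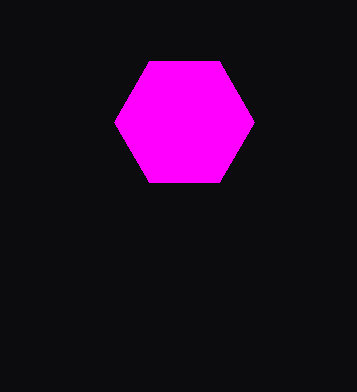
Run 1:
a = 184; b = 122; c = 70; col = 'magenta'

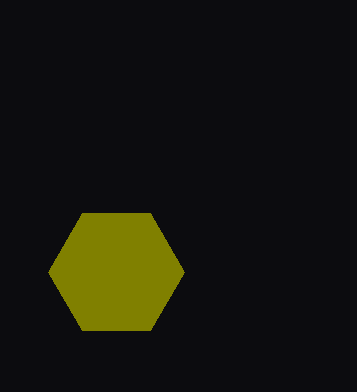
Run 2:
a = 116; b = 272; c = 68; col = 'olive'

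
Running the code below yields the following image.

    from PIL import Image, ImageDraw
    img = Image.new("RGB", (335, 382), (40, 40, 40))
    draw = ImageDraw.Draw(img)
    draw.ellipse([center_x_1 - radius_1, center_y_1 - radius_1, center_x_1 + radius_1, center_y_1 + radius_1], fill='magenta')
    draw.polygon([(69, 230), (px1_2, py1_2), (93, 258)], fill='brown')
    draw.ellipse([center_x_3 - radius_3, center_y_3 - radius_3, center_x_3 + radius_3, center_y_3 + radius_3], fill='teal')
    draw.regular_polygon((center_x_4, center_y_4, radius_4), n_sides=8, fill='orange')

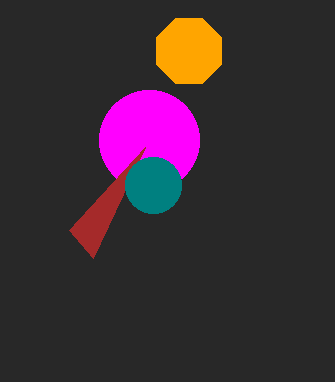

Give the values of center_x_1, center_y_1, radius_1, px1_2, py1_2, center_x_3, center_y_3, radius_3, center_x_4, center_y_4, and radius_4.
center_x_1 = 149
center_y_1 = 140
radius_1 = 50
px1_2 = 145
py1_2 = 147
center_x_3 = 153
center_y_3 = 185
radius_3 = 28
center_x_4 = 189
center_y_4 = 51
radius_4 = 35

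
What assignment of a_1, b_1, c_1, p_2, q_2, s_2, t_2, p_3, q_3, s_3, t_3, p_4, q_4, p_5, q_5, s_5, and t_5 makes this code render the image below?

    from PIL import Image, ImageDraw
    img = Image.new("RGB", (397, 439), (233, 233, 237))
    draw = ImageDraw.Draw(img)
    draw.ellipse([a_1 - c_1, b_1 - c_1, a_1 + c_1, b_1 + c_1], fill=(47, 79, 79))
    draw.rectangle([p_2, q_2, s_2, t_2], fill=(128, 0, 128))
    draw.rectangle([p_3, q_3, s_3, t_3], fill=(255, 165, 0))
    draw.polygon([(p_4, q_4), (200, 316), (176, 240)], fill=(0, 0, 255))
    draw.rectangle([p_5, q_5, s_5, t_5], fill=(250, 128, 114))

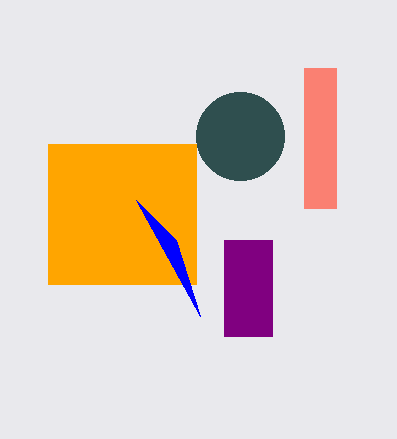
a_1 = 240, b_1 = 136, c_1 = 44, p_2 = 224, q_2 = 240, s_2 = 272, t_2 = 336, p_3 = 48, q_3 = 144, s_3 = 196, t_3 = 284, p_4 = 136, q_4 = 200, p_5 = 304, q_5 = 68, s_5 = 336, t_5 = 208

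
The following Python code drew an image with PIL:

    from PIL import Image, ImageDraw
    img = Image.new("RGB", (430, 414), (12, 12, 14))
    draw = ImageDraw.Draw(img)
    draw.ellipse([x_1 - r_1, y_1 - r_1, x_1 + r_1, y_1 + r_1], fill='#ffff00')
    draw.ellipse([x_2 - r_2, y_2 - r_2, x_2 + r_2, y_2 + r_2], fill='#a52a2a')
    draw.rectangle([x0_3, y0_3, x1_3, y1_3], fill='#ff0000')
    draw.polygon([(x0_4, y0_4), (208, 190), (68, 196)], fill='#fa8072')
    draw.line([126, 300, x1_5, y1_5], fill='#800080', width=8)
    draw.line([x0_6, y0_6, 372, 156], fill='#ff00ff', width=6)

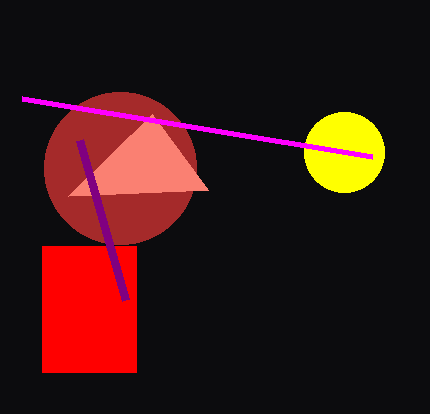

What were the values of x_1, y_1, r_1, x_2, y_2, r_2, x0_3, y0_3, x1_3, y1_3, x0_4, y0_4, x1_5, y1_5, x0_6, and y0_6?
x_1 = 344
y_1 = 152
r_1 = 40
x_2 = 120
y_2 = 168
r_2 = 76
x0_3 = 42
y0_3 = 246
x1_3 = 136
y1_3 = 372
x0_4 = 152
y0_4 = 114
x1_5 = 80
y1_5 = 140
x0_6 = 22
y0_6 = 98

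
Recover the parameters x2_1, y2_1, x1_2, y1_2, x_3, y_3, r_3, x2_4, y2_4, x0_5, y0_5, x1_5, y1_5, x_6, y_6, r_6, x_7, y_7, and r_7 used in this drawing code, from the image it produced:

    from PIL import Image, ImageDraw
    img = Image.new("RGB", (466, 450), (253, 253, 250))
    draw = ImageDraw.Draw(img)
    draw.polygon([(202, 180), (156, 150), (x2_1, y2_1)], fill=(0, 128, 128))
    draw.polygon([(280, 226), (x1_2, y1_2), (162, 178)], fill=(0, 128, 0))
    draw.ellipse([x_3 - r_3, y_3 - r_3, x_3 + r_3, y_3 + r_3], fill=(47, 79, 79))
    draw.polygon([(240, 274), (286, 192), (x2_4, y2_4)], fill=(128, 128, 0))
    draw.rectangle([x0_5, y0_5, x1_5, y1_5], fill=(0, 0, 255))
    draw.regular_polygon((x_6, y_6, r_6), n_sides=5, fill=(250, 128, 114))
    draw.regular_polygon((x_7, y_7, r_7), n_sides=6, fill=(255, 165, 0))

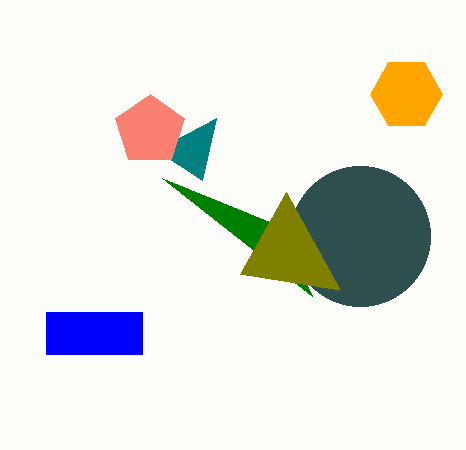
x2_1 = 216, y2_1 = 118, x1_2 = 312, y1_2 = 296, x_3 = 360, y_3 = 236, r_3 = 70, x2_4 = 340, y2_4 = 290, x0_5 = 46, y0_5 = 312, x1_5 = 142, y1_5 = 354, x_6 = 150, y_6 = 130, r_6 = 36, x_7 = 406, y_7 = 94, r_7 = 36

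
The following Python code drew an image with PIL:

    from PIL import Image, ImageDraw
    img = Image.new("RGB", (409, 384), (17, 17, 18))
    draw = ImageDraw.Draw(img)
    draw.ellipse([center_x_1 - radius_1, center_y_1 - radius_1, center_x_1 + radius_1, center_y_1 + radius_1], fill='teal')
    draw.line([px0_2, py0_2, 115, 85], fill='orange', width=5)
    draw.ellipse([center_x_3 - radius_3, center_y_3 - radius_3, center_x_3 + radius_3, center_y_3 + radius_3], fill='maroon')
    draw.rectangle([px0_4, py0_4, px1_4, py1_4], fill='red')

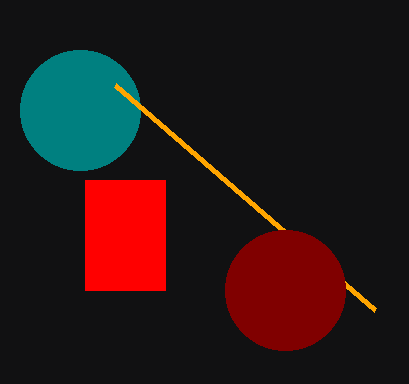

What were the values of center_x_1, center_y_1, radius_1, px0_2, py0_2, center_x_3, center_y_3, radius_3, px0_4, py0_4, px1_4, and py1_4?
center_x_1 = 80, center_y_1 = 110, radius_1 = 60, px0_2 = 375, py0_2 = 310, center_x_3 = 285, center_y_3 = 290, radius_3 = 60, px0_4 = 85, py0_4 = 180, px1_4 = 165, py1_4 = 290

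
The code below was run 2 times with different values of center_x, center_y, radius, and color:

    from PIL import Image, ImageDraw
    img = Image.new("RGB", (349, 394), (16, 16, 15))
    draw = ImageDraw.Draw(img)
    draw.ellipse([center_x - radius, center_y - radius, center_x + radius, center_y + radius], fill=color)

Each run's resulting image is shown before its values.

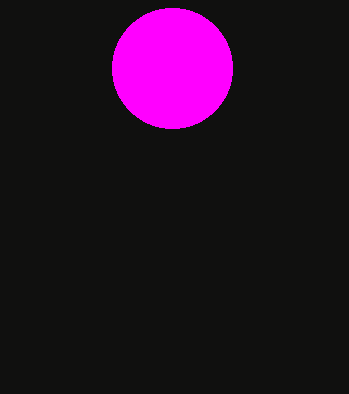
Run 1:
center_x = 172; center_y = 68; radius = 60; color = 'magenta'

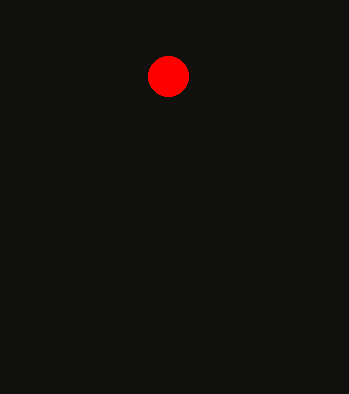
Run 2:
center_x = 168
center_y = 76
radius = 20
color = 'red'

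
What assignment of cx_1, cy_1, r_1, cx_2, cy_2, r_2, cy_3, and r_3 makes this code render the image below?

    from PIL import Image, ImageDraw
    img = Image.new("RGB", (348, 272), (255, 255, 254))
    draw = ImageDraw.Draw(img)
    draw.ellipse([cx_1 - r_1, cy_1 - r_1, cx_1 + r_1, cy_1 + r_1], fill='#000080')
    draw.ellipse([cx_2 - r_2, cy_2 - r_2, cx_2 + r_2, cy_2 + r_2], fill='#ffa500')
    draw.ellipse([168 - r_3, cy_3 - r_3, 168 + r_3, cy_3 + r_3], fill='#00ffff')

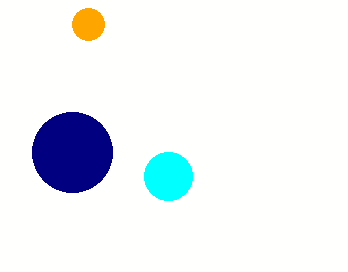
cx_1 = 72
cy_1 = 152
r_1 = 40
cx_2 = 88
cy_2 = 24
r_2 = 16
cy_3 = 176
r_3 = 24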